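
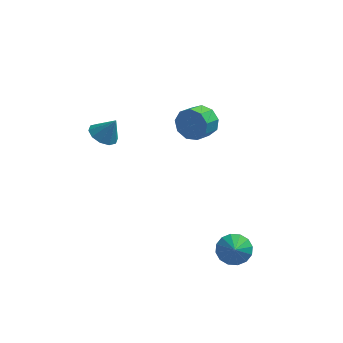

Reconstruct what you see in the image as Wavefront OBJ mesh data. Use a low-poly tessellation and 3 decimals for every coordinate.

v -3.385 -0.566 3.237
v -2.909 0.136 2.938
v -2.675 -0.534 4.443
v -3.36 0.333 3.198
v -3.82 0.186 3.473
v -4.114 -0.249 3.658
v -4.13 -0.804 3.682
v -3.861 -1.269 3.536
v -3.411 -1.465 3.276
v -2.95 -1.318 3.001
v -2.656 -0.884 2.816
v -2.64 -0.328 2.792
v 1.44 4.227 1.115
v 1.979 4.282 2.05
v 1.438 3.288 2.419
v 0.9 3.233 1.485
v 1.34 4.649 2.104
v 0.8 3.655 2.474
v 0.748 4.819 1.696
v 0.208 3.825 2.065
v 0.48 4.712 1.016
v -0.06 3.718 1.385
v 0.661 4.378 0.382
v 0.121 3.384 0.752
v 1.207 3.973 0.092
v 0.667 2.98 0.461
v 1.862 3.688 0.28
v 1.321 2.694 0.649
v 2.319 3.654 0.859
v 1.779 2.66 1.228
v 2.365 3.889 1.558
v 1.825 2.895 1.927
v 3.925 -2.66 -3.958
v 4.896 -2.758 -4.218
v 4.035 -3.46 -3.242
v 4.895 -2.41 -3.828
v 4.634 -2.128 -3.474
v 4.182 -1.989 -3.249
v 3.662 -2.03 -3.214
v 3.213 -2.239 -3.379
v 2.954 -2.561 -3.699
v 2.955 -2.91 -4.088
v 3.216 -3.192 -4.443
v 3.667 -3.331 -4.668
v 4.187 -3.29 -4.703
v 4.637 -3.08 -4.538
f 2 1 4
f 2 4 3
f 4 1 5
f 4 5 3
f 5 1 6
f 5 6 3
f 6 1 7
f 6 7 3
f 7 1 8
f 7 8 3
f 8 1 9
f 8 9 3
f 9 1 10
f 9 10 3
f 10 1 11
f 10 11 3
f 11 1 12
f 11 12 3
f 12 1 2
f 12 2 3
f 14 13 17
f 14 17 15
f 15 17 18
f 15 18 16
f 17 13 19
f 17 19 18
f 18 19 20
f 18 20 16
f 19 13 21
f 19 21 20
f 20 21 22
f 20 22 16
f 21 13 23
f 21 23 22
f 22 23 24
f 22 24 16
f 23 13 25
f 23 25 24
f 24 25 26
f 24 26 16
f 25 13 27
f 25 27 26
f 26 27 28
f 26 28 16
f 27 13 29
f 27 29 28
f 28 29 30
f 28 30 16
f 29 13 31
f 29 31 30
f 30 31 32
f 30 32 16
f 31 13 14
f 31 14 32
f 32 14 15
f 32 15 16
f 34 33 36
f 34 36 35
f 36 33 37
f 36 37 35
f 37 33 38
f 37 38 35
f 38 33 39
f 38 39 35
f 39 33 40
f 39 40 35
f 40 33 41
f 40 41 35
f 41 33 42
f 41 42 35
f 42 33 43
f 42 43 35
f 43 33 44
f 43 44 35
f 44 33 45
f 44 45 35
f 45 33 46
f 45 46 35
f 46 33 34
f 46 34 35



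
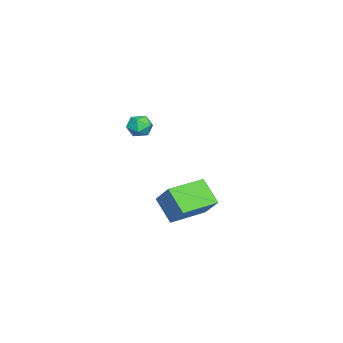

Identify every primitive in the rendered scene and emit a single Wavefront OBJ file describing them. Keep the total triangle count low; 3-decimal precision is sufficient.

v -0.796 -0.131 4.527
v -0.29 0.216 4.18
v -0.77 -0.956 3.74
v -0.264 -0.609 3.393
v -0.125 -0.901 4.02
v -0.142 -0.391 4.506
v -0.918 -0.349 3.414
v -0.935 0.161 3.9
v -0.366 0.081 3.493
v 0.124 -0.26 3.867
v -1.184 -0.48 4.053
v -0.694 -0.821 4.427
v -3.423 -0.369 -2.279
v -2.58 0.474 -1.081
v -4.949 0.996 -2.165
v -4.105 1.839 -0.968
v -2.695 0.541 -3.432
v -1.851 1.384 -2.235
v -4.22 1.906 -3.319
v -3.377 2.749 -2.121
f 1 12 6
f 1 6 2
f 1 2 8
f 1 8 11
f 1 11 12
f 2 6 10
f 6 12 5
f 12 11 3
f 11 8 7
f 8 2 9
f 4 10 5
f 4 5 3
f 4 3 7
f 4 7 9
f 4 9 10
f 5 10 6
f 3 5 12
f 7 3 11
f 9 7 8
f 10 9 2
f 14 16 13
f 17 14 13
f 13 16 15
f 15 17 13
f 14 20 16
f 18 14 17
f 18 20 14
f 16 20 15
f 19 17 15
f 15 20 19
f 19 18 17
f 20 18 19



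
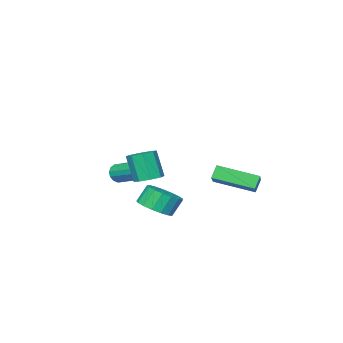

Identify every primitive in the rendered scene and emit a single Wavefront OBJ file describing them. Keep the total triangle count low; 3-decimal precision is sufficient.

v 3.124 2.596 -1.878
v 3.73 2.232 -2.016
v 3.742 1.7 -0.56
v 3.136 2.064 -0.422
v 3.828 2.742 -1.83
v 3.839 2.209 -0.375
v 3.513 3.166 -1.672
v 3.525 2.633 -0.217
v 2.971 3.257 -1.635
v 2.983 2.724 -0.179
v 2.518 2.96 -1.74
v 2.53 2.428 -0.284
v 2.421 2.451 -1.925
v 2.432 1.918 -0.47
v 2.735 2.027 -2.083
v 2.747 1.494 -0.628
v 3.277 1.936 -2.121
v 3.289 1.403 -0.665
v 3.342 3.238 -3.499
v 4.015 3.823 -3.234
v 3.511 3.986 -2.316
v 2.838 3.402 -2.581
v 3.721 4.085 -3.442
v 3.218 4.249 -2.523
v 3.341 4.154 -3.662
v 2.838 4.317 -2.744
v 2.961 4.013 -3.846
v 2.457 4.176 -2.927
v 2.668 3.694 -3.95
v 2.164 3.857 -3.031
v 2.529 3.271 -3.95
v 2.026 3.434 -3.032
v 2.577 2.841 -3.848
v 2.073 3.004 -2.929
v 2.8 2.501 -3.665
v 2.296 2.665 -2.747
v 3.147 2.331 -3.445
v 2.643 2.494 -2.526
v 3.538 2.368 -3.237
v 3.035 2.531 -2.318
v 3.885 2.605 -3.089
v 3.382 2.768 -2.17
v 4.107 2.987 -3.035
v 3.604 3.15 -2.116
v 4.154 3.426 -3.087
v 3.651 3.59 -2.169
v 1.248 -1.927 -3.209
v 1.62 -2.068 -2.774
v 1.505 -0.535 -2.176
v 1.132 -0.393 -2.611
v 1.798 -1.967 -3
v 1.683 -0.433 -2.403
v 1.828 -1.854 -3.283
v 1.713 -0.321 -2.685
v 1.703 -1.762 -3.545
v 1.588 -0.228 -2.948
v 1.456 -1.713 -3.718
v 1.341 -0.179 -3.12
v 1.153 -1.722 -3.754
v 1.038 -0.188 -3.156
v 0.875 -1.785 -3.644
v 0.76 -0.252 -3.046
v 0.697 -1.887 -3.417
v 0.582 -0.353 -2.82
v 0.667 -1.999 -3.135
v 0.552 -0.466 -2.537
v 0.792 -2.092 -2.872
v 0.677 -0.558 -2.275
v 1.039 -2.141 -2.7
v 0.924 -0.607 -2.102
v 1.342 -2.132 -2.664
v 1.227 -0.598 -2.066
v -2.113 1.167 -3.715
v -2.526 1.083 -3.023
v -3.38 2.825 -4.272
v -3.793 2.741 -3.58
v -0.867 2.419 -2.82
v -1.28 2.335 -2.128
v -2.134 4.077 -3.377
v -2.547 3.993 -2.685
f 2 1 5
f 2 5 3
f 3 5 6
f 3 6 4
f 5 1 7
f 5 7 6
f 6 7 8
f 6 8 4
f 7 1 9
f 7 9 8
f 8 9 10
f 8 10 4
f 9 1 11
f 9 11 10
f 10 11 12
f 10 12 4
f 11 1 13
f 11 13 12
f 12 13 14
f 12 14 4
f 13 1 15
f 13 15 14
f 14 15 16
f 14 16 4
f 15 1 17
f 15 17 16
f 16 17 18
f 16 18 4
f 17 1 2
f 17 2 18
f 18 2 3
f 18 3 4
f 20 19 23
f 20 23 21
f 21 23 24
f 21 24 22
f 23 19 25
f 23 25 24
f 24 25 26
f 24 26 22
f 25 19 27
f 25 27 26
f 26 27 28
f 26 28 22
f 27 19 29
f 27 29 28
f 28 29 30
f 28 30 22
f 29 19 31
f 29 31 30
f 30 31 32
f 30 32 22
f 31 19 33
f 31 33 32
f 32 33 34
f 32 34 22
f 33 19 35
f 33 35 34
f 34 35 36
f 34 36 22
f 35 19 37
f 35 37 36
f 36 37 38
f 36 38 22
f 37 19 39
f 37 39 38
f 38 39 40
f 38 40 22
f 39 19 41
f 39 41 40
f 40 41 42
f 40 42 22
f 41 19 43
f 41 43 42
f 42 43 44
f 42 44 22
f 43 19 45
f 43 45 44
f 44 45 46
f 44 46 22
f 45 19 20
f 45 20 46
f 46 20 21
f 46 21 22
f 48 47 51
f 48 51 49
f 49 51 52
f 49 52 50
f 51 47 53
f 51 53 52
f 52 53 54
f 52 54 50
f 53 47 55
f 53 55 54
f 54 55 56
f 54 56 50
f 55 47 57
f 55 57 56
f 56 57 58
f 56 58 50
f 57 47 59
f 57 59 58
f 58 59 60
f 58 60 50
f 59 47 61
f 59 61 60
f 60 61 62
f 60 62 50
f 61 47 63
f 61 63 62
f 62 63 64
f 62 64 50
f 63 47 65
f 63 65 64
f 64 65 66
f 64 66 50
f 65 47 67
f 65 67 66
f 66 67 68
f 66 68 50
f 67 47 69
f 67 69 68
f 68 69 70
f 68 70 50
f 69 47 71
f 69 71 70
f 70 71 72
f 70 72 50
f 71 47 48
f 71 48 72
f 72 48 49
f 72 49 50
f 74 76 73
f 77 74 73
f 73 76 75
f 75 77 73
f 74 80 76
f 78 74 77
f 78 80 74
f 76 80 75
f 79 77 75
f 75 80 79
f 79 78 77
f 80 78 79



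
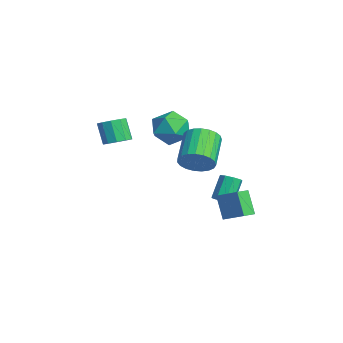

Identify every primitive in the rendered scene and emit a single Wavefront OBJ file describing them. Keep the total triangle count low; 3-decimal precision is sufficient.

v 0.02 2.819 -0.324
v 0.552 2.804 -0.048
v -0.068 3.425 1.181
v -0.6 3.441 0.904
v 0.486 3.195 -0.279
v -0.134 3.816 0.949
v 0.146 3.366 -0.537
v -0.474 3.987 0.691
v -0.267 3.217 -0.67
v -0.887 3.838 0.558
v -0.512 2.835 -0.601
v -1.132 3.456 0.628
v -0.446 2.444 -0.369
v -1.066 3.065 0.859
v -0.106 2.273 -0.111
v -0.726 2.894 1.117
v 0.307 2.422 0.022
v -0.313 3.043 1.25
v -4.866 1.206 3.268
v -4.185 2.183 3.406
v -3.275 0.097 3.274
v -2.594 1.074 3.412
v -3.305 0.707 4.305
v -4.288 1.393 4.301
v -3.172 0.887 2.379
v -4.155 1.573 2.375
v -3.138 1.986 2.857
v -3.22 1.874 4.048
v -4.24 0.406 2.632
v -4.322 0.294 3.823
v 0.047 1.442 2.534
v 0.511 1.252 3.377
v -1.023 1.989 4.388
v -1.487 2.178 3.546
v 0.638 1.63 3.293
v -0.897 2.367 4.305
v 0.663 1.976 3.079
v -0.872 2.713 4.09
v 0.581 2.229 2.77
v -0.954 2.966 3.782
v 0.407 2.347 2.421
v -1.128 3.083 3.432
v 0.171 2.307 2.091
v -1.364 3.044 3.102
v -0.087 2.118 1.838
v -1.622 2.855 2.849
v -0.321 1.812 1.705
v -1.856 2.549 2.717
v -0.492 1.442 1.716
v -2.026 2.179 2.727
v -0.569 1.072 1.868
v -2.104 1.809 2.879
v -0.54 0.766 2.135
v -2.074 1.502 3.147
v -0.409 0.577 2.472
v -1.944 1.313 3.483
v -0.199 0.537 2.819
v -1.734 1.273 3.83
v 0.053 0.654 3.117
v -1.482 1.39 4.128
v 0.304 0.907 3.314
v -1.23 1.643 4.325
v -2.861 -1.872 3.093
v -2.184 -2.074 3.423
v -2.821 -2.229 4.637
v -3.499 -2.028 4.307
v -2.231 -1.595 3.46
v -2.869 -1.751 4.674
v -2.519 -1.223 3.356
v -3.156 -1.378 4.57
v -2.937 -1.098 3.152
v -3.575 -1.254 4.366
v -3.327 -1.269 2.926
v -3.965 -1.425 4.139
v -3.539 -1.671 2.763
v -4.176 -1.826 3.977
v -3.491 -2.149 2.726
v -4.129 -2.305 3.94
v -3.204 -2.522 2.83
v -3.841 -2.677 4.044
v -2.785 -2.646 3.034
v -3.423 -2.802 4.248
v -2.395 -2.475 3.261
v -3.033 -2.631 4.474
v 2.083 2.782 -0.5
v 1.33 2.657 0.791
v 3.085 3.543 0.158
v 2.332 3.418 1.449
v 2.488 2.102 -0.329
v 1.735 1.977 0.962
v 3.49 2.863 0.329
v 2.737 2.738 1.62
f 2 1 5
f 2 5 3
f 3 5 6
f 3 6 4
f 5 1 7
f 5 7 6
f 6 7 8
f 6 8 4
f 7 1 9
f 7 9 8
f 8 9 10
f 8 10 4
f 9 1 11
f 9 11 10
f 10 11 12
f 10 12 4
f 11 1 13
f 11 13 12
f 12 13 14
f 12 14 4
f 13 1 15
f 13 15 14
f 14 15 16
f 14 16 4
f 15 1 17
f 15 17 16
f 16 17 18
f 16 18 4
f 17 1 2
f 17 2 18
f 18 2 3
f 18 3 4
f 19 30 24
f 19 24 20
f 19 20 26
f 19 26 29
f 19 29 30
f 20 24 28
f 24 30 23
f 30 29 21
f 29 26 25
f 26 20 27
f 22 28 23
f 22 23 21
f 22 21 25
f 22 25 27
f 22 27 28
f 23 28 24
f 21 23 30
f 25 21 29
f 27 25 26
f 28 27 20
f 32 31 35
f 32 35 33
f 33 35 36
f 33 36 34
f 35 31 37
f 35 37 36
f 36 37 38
f 36 38 34
f 37 31 39
f 37 39 38
f 38 39 40
f 38 40 34
f 39 31 41
f 39 41 40
f 40 41 42
f 40 42 34
f 41 31 43
f 41 43 42
f 42 43 44
f 42 44 34
f 43 31 45
f 43 45 44
f 44 45 46
f 44 46 34
f 45 31 47
f 45 47 46
f 46 47 48
f 46 48 34
f 47 31 49
f 47 49 48
f 48 49 50
f 48 50 34
f 49 31 51
f 49 51 50
f 50 51 52
f 50 52 34
f 51 31 53
f 51 53 52
f 52 53 54
f 52 54 34
f 53 31 55
f 53 55 54
f 54 55 56
f 54 56 34
f 55 31 57
f 55 57 56
f 56 57 58
f 56 58 34
f 57 31 59
f 57 59 58
f 58 59 60
f 58 60 34
f 59 31 61
f 59 61 60
f 60 61 62
f 60 62 34
f 61 31 32
f 61 32 62
f 62 32 33
f 62 33 34
f 64 63 67
f 64 67 65
f 65 67 68
f 65 68 66
f 67 63 69
f 67 69 68
f 68 69 70
f 68 70 66
f 69 63 71
f 69 71 70
f 70 71 72
f 70 72 66
f 71 63 73
f 71 73 72
f 72 73 74
f 72 74 66
f 73 63 75
f 73 75 74
f 74 75 76
f 74 76 66
f 75 63 77
f 75 77 76
f 76 77 78
f 76 78 66
f 77 63 79
f 77 79 78
f 78 79 80
f 78 80 66
f 79 63 81
f 79 81 80
f 80 81 82
f 80 82 66
f 81 63 83
f 81 83 82
f 82 83 84
f 82 84 66
f 83 63 64
f 83 64 84
f 84 64 65
f 84 65 66
f 86 88 85
f 89 86 85
f 85 88 87
f 87 89 85
f 86 92 88
f 90 86 89
f 90 92 86
f 88 92 87
f 91 89 87
f 87 92 91
f 91 90 89
f 92 90 91



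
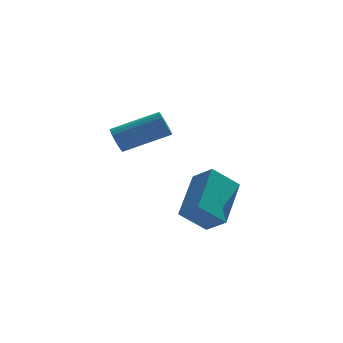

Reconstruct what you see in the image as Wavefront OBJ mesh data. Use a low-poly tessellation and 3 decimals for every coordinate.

v -1.156 -3.433 -2.453
v -0.407 -1.681 -1.437
v -1.768 -2.8 -3.095
v -1.018 -1.047 -2.08
v -0.142 -3.353 -3.34
v 0.608 -1.6 -2.325
v -0.753 -2.719 -3.983
v -0.004 -0.967 -2.967
v -3.94 -2.89 0.703
v -3.751 -3.168 0.268
v -2.031 -3.148 1.002
v -2.22 -2.87 1.437
v -3.725 -2.966 0.202
v -2.006 -2.945 0.936
v -3.733 -2.751 0.213
v -2.013 -2.731 0.947
v -3.771 -2.558 0.298
v -2.051 -2.538 1.032
v -3.836 -2.416 0.445
v -2.116 -2.395 1.179
v -3.916 -2.345 0.631
v -2.196 -2.325 1.365
v -4 -2.358 0.829
v -2.28 -2.338 1.562
v -4.075 -2.452 1.007
v -2.355 -2.431 1.74
v -4.129 -2.612 1.138
v -2.409 -2.592 1.872
v -4.154 -2.815 1.204
v -2.435 -2.794 1.938
v -4.147 -3.029 1.193
v -2.427 -3.009 1.927
v -4.109 -3.222 1.108
v -2.389 -3.202 1.842
v -4.044 -3.365 0.961
v -2.324 -3.344 1.695
v -3.964 -3.435 0.775
v -2.244 -3.415 1.509
v -3.88 -3.422 0.578
v -2.16 -3.402 1.311
v -3.805 -3.329 0.4
v -2.085 -3.308 1.133
f 2 4 1
f 5 2 1
f 1 4 3
f 3 5 1
f 2 8 4
f 6 2 5
f 6 8 2
f 4 8 3
f 7 5 3
f 3 8 7
f 7 6 5
f 8 6 7
f 10 9 13
f 10 13 11
f 11 13 14
f 11 14 12
f 13 9 15
f 13 15 14
f 14 15 16
f 14 16 12
f 15 9 17
f 15 17 16
f 16 17 18
f 16 18 12
f 17 9 19
f 17 19 18
f 18 19 20
f 18 20 12
f 19 9 21
f 19 21 20
f 20 21 22
f 20 22 12
f 21 9 23
f 21 23 22
f 22 23 24
f 22 24 12
f 23 9 25
f 23 25 24
f 24 25 26
f 24 26 12
f 25 9 27
f 25 27 26
f 26 27 28
f 26 28 12
f 27 9 29
f 27 29 28
f 28 29 30
f 28 30 12
f 29 9 31
f 29 31 30
f 30 31 32
f 30 32 12
f 31 9 33
f 31 33 32
f 32 33 34
f 32 34 12
f 33 9 35
f 33 35 34
f 34 35 36
f 34 36 12
f 35 9 37
f 35 37 36
f 36 37 38
f 36 38 12
f 37 9 39
f 37 39 38
f 38 39 40
f 38 40 12
f 39 9 41
f 39 41 40
f 40 41 42
f 40 42 12
f 41 9 10
f 41 10 42
f 42 10 11
f 42 11 12



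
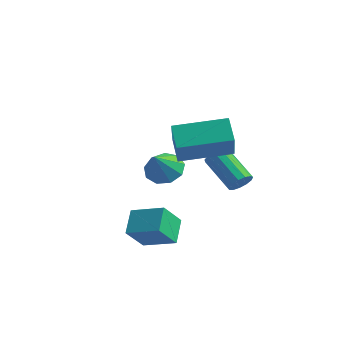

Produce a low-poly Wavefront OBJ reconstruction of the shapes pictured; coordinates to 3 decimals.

v 0.561 -0.833 -0.992
v 1.316 -1.801 0.339
v -0.123 -0.325 -0.234
v 0.631 -1.293 1.096
v 2.049 0.733 -0.696
v 2.803 -0.235 0.634
v 1.364 1.241 0.061
v 2.119 0.273 1.392
v 0.05 -3.26 -4.041
v -0.432 -2.407 -3.348
v 0.148 -2.373 -5.066
v -0.334 -1.519 -4.374
v 1.374 -2.881 -3.586
v 0.892 -2.027 -2.894
v 1.472 -1.993 -4.612
v 0.99 -1.14 -3.919
v -2.345 1.797 -3.364
v -1.682 2.292 -3.097
v -2.095 0.863 -2.256
v -2.186 2.468 -2.834
v -2.764 2.33 -2.82
v -3.147 1.943 -3.059
v -3.154 1.487 -3.442
v -2.783 1.176 -3.788
v -2.207 1.155 -3.935
v -1.696 1.435 -3.816
v -1.488 1.884 -3.484
v 1.16 2.307 -3.228
v 1.483 2.515 -2.807
v 0.022 2.801 -1.83
v -0.3 2.593 -2.252
v 1.407 2.764 -2.994
v -0.054 3.051 -2.018
v 1.252 2.868 -3.256
v -0.208 3.155 -2.279
v 1.069 2.794 -3.509
v -0.392 3.081 -2.532
v 0.914 2.565 -3.672
v -0.546 2.852 -2.696
v 0.838 2.254 -3.695
v -0.623 2.541 -2.719
v 0.864 1.96 -3.57
v -0.597 2.246 -2.593
v 0.984 1.775 -3.336
v -0.477 2.062 -2.36
v 1.16 1.76 -3.068
v -0.3 2.046 -2.091
v 1.336 1.918 -2.85
v -0.124 2.204 -1.874
v 1.457 2.199 -2.753
v -0.004 2.486 -1.777
f 2 4 1
f 5 2 1
f 1 4 3
f 3 5 1
f 2 8 4
f 6 2 5
f 6 8 2
f 4 8 3
f 7 5 3
f 3 8 7
f 7 6 5
f 8 6 7
f 10 12 9
f 13 10 9
f 9 12 11
f 11 13 9
f 10 16 12
f 14 10 13
f 14 16 10
f 12 16 11
f 15 13 11
f 11 16 15
f 15 14 13
f 16 14 15
f 18 17 20
f 18 20 19
f 20 17 21
f 20 21 19
f 21 17 22
f 21 22 19
f 22 17 23
f 22 23 19
f 23 17 24
f 23 24 19
f 24 17 25
f 24 25 19
f 25 17 26
f 25 26 19
f 26 17 27
f 26 27 19
f 27 17 18
f 27 18 19
f 29 28 32
f 29 32 30
f 30 32 33
f 30 33 31
f 32 28 34
f 32 34 33
f 33 34 35
f 33 35 31
f 34 28 36
f 34 36 35
f 35 36 37
f 35 37 31
f 36 28 38
f 36 38 37
f 37 38 39
f 37 39 31
f 38 28 40
f 38 40 39
f 39 40 41
f 39 41 31
f 40 28 42
f 40 42 41
f 41 42 43
f 41 43 31
f 42 28 44
f 42 44 43
f 43 44 45
f 43 45 31
f 44 28 46
f 44 46 45
f 45 46 47
f 45 47 31
f 46 28 48
f 46 48 47
f 47 48 49
f 47 49 31
f 48 28 50
f 48 50 49
f 49 50 51
f 49 51 31
f 50 28 29
f 50 29 51
f 51 29 30
f 51 30 31



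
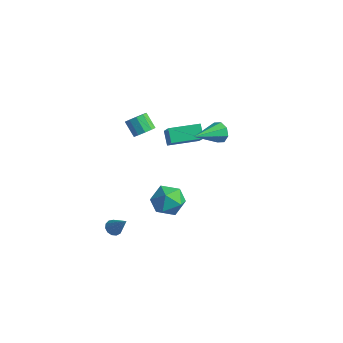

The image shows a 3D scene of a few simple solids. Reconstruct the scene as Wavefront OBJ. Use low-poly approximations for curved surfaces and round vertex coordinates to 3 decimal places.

v -2.029 -0.001 1.395
v -1.66 0.441 1.718
v -2.422 0.543 2.448
v -2.791 0.101 2.125
v -1.891 0.642 1.448
v -2.653 0.744 2.179
v -2.175 0.598 1.159
v -2.937 0.7 1.889
v -2.403 0.325 0.959
v -3.165 0.427 1.69
v -2.489 -0.073 0.926
v -3.25 0.029 1.657
v -2.398 -0.443 1.072
v -3.16 -0.341 1.802
v -2.167 -0.644 1.341
v -2.929 -0.542 2.072
v -1.883 -0.6 1.631
v -2.645 -0.498 2.361
v -1.655 -0.327 1.83
v -2.417 -0.225 2.561
v -1.57 0.071 1.863
v -2.331 0.173 2.594
v -0.985 -3.419 -3.835
v -0.603 -3.594 -4.124
v -0.095 -3.341 -2.705
v -0.598 -3.308 -4.147
v -0.715 -3.057 -4.072
v -0.918 -2.921 -3.921
v -1.143 -2.942 -3.743
v -1.317 -3.116 -3.594
v -1.386 -3.385 -3.521
v -1.327 -3.665 -3.548
v -1.16 -3.867 -3.666
v -0.937 -3.926 -3.837
v -0.73 -3.825 -4.008
v -0.503 4.187 -0.358
v -0.089 4.341 0.185
v -0.697 2.393 0.298
v -0.606 4.435 0.288
v -1.063 4.383 0.013
v -1.192 4.217 -0.48
v -0.917 4.033 -0.901
v -0.4 3.939 -1.005
v 0.057 3.99 -0.729
v 0.186 4.157 -0.237
v -3.987 3.457 -1.935
v -2.975 2.753 -0.624
v -2.993 4.981 -1.885
v -1.981 4.277 -0.574
v -3.379 3.083 -2.606
v -2.367 2.379 -1.295
v -2.385 4.607 -2.556
v -1.373 3.903 -1.245
v 2.155 -2.155 0.71
v 3.119 -2.229 0.421
v 2.101 -3.771 0.939
v 3.065 -3.845 0.65
v 2.833 -3.398 1.525
v 2.866 -2.399 1.383
v 2.354 -3.601 -0.023
v 2.387 -2.602 -0.165
v 3.242 -3.122 -0.032
v 3.538 -2.997 0.925
v 1.682 -3.003 0.435
v 1.978 -2.878 1.392
f 2 1 5
f 2 5 3
f 3 5 6
f 3 6 4
f 5 1 7
f 5 7 6
f 6 7 8
f 6 8 4
f 7 1 9
f 7 9 8
f 8 9 10
f 8 10 4
f 9 1 11
f 9 11 10
f 10 11 12
f 10 12 4
f 11 1 13
f 11 13 12
f 12 13 14
f 12 14 4
f 13 1 15
f 13 15 14
f 14 15 16
f 14 16 4
f 15 1 17
f 15 17 16
f 16 17 18
f 16 18 4
f 17 1 19
f 17 19 18
f 18 19 20
f 18 20 4
f 19 1 21
f 19 21 20
f 20 21 22
f 20 22 4
f 21 1 2
f 21 2 22
f 22 2 3
f 22 3 4
f 24 23 26
f 24 26 25
f 26 23 27
f 26 27 25
f 27 23 28
f 27 28 25
f 28 23 29
f 28 29 25
f 29 23 30
f 29 30 25
f 30 23 31
f 30 31 25
f 31 23 32
f 31 32 25
f 32 23 33
f 32 33 25
f 33 23 34
f 33 34 25
f 34 23 35
f 34 35 25
f 35 23 24
f 35 24 25
f 37 36 39
f 37 39 38
f 39 36 40
f 39 40 38
f 40 36 41
f 40 41 38
f 41 36 42
f 41 42 38
f 42 36 43
f 42 43 38
f 43 36 44
f 43 44 38
f 44 36 45
f 44 45 38
f 45 36 37
f 45 37 38
f 47 49 46
f 50 47 46
f 46 49 48
f 48 50 46
f 47 53 49
f 51 47 50
f 51 53 47
f 49 53 48
f 52 50 48
f 48 53 52
f 52 51 50
f 53 51 52
f 54 65 59
f 54 59 55
f 54 55 61
f 54 61 64
f 54 64 65
f 55 59 63
f 59 65 58
f 65 64 56
f 64 61 60
f 61 55 62
f 57 63 58
f 57 58 56
f 57 56 60
f 57 60 62
f 57 62 63
f 58 63 59
f 56 58 65
f 60 56 64
f 62 60 61
f 63 62 55



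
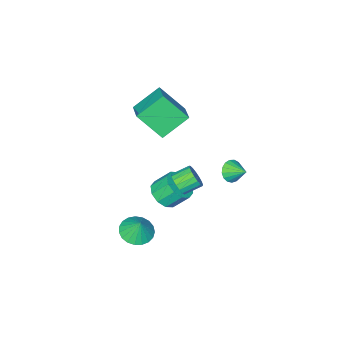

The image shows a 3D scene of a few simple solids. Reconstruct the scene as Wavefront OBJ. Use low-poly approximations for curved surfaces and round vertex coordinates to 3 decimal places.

v -0.39 0.952 -2.633
v 0.115 1.686 -2.819
v -0.445 2.301 -1.913
v -0.95 1.568 -1.727
v -0.354 1.715 -3.128
v -0.914 2.33 -2.222
v -0.836 1.452 -3.248
v -1.397 2.068 -2.343
v -1.149 0.999 -3.133
v -1.709 1.614 -2.227
v -1.171 0.528 -2.827
v -1.731 1.143 -1.921
v -0.895 0.219 -2.447
v -1.455 0.834 -1.541
v -0.426 0.19 -2.138
v -0.986 0.805 -1.232
v 0.057 0.452 -2.017
v -0.504 1.068 -1.112
v 0.369 0.906 -2.133
v -0.191 1.521 -1.227
v 0.391 1.377 -2.439
v -0.169 1.992 -1.533
v 0.837 3.468 0.889
v 1.24 3.793 1.315
v 0.425 4.196 1.777
v 0.023 3.872 1.351
v 1.204 3.999 1.071
v 0.389 4.402 1.534
v 1.083 4.083 0.786
v 0.269 4.486 1.249
v 0.907 4.026 0.525
v 0.092 4.43 0.987
v 0.714 3.842 0.346
v -0.1 4.245 0.809
v 0.55 3.572 0.292
v -0.265 3.975 0.755
v 0.452 3.278 0.375
v -0.363 3.681 0.837
v 0.442 3.028 0.575
v -0.373 3.431 1.038
v 0.522 2.879 0.847
v -0.293 3.282 1.31
v 0.675 2.864 1.129
v -0.14 3.268 1.592
v 0.865 2.989 1.356
v 0.05 3.392 1.818
v 1.049 3.223 1.475
v 0.234 3.626 1.938
v 1.184 3.513 1.46
v 0.369 3.916 1.923
v 1.441 0.972 -4.501
v 2.269 0.558 -4.408
v 1.539 1.408 -3.419
v 2.367 0.901 -4.555
v 2.305 1.257 -4.694
v 2.094 1.564 -4.798
v 1.77 1.768 -4.852
v 1.389 1.834 -4.844
v 1.017 1.752 -4.777
v 0.719 1.534 -4.663
v 0.545 1.219 -4.52
v 0.527 0.862 -4.374
v 0.666 0.523 -4.25
v 0.94 0.262 -4.169
v 1.3 0.124 -4.145
v 1.685 0.132 -4.183
v 2.028 0.285 -4.276
v -3.77 2.385 -1.79
v -3.471 2.725 -2.323
v -3.89 3.335 -1.25
v -3.797 2.728 -2.4
v -4.117 2.652 -2.336
v -4.358 2.514 -2.148
v -4.464 2.347 -1.878
v -4.411 2.189 -1.587
v -4.211 2.075 -1.343
v -3.911 2.033 -1.202
v -3.578 2.07 -1.195
v -3.289 2.18 -1.325
v -3.111 2.337 -1.561
v -3.083 2.505 -1.85
v -3.213 2.645 -2.125
v -3.197 -0.618 1.646
v -2.452 -1.763 3.066
v -2.405 0.6 2.214
v -1.661 -0.545 3.634
v -1.779 -1.035 0.566
v -1.035 -2.18 1.986
v -0.988 0.183 1.134
v -0.243 -0.962 2.554
f 2 1 5
f 2 5 3
f 3 5 6
f 3 6 4
f 5 1 7
f 5 7 6
f 6 7 8
f 6 8 4
f 7 1 9
f 7 9 8
f 8 9 10
f 8 10 4
f 9 1 11
f 9 11 10
f 10 11 12
f 10 12 4
f 11 1 13
f 11 13 12
f 12 13 14
f 12 14 4
f 13 1 15
f 13 15 14
f 14 15 16
f 14 16 4
f 15 1 17
f 15 17 16
f 16 17 18
f 16 18 4
f 17 1 19
f 17 19 18
f 18 19 20
f 18 20 4
f 19 1 21
f 19 21 20
f 20 21 22
f 20 22 4
f 21 1 2
f 21 2 22
f 22 2 3
f 22 3 4
f 24 23 27
f 24 27 25
f 25 27 28
f 25 28 26
f 27 23 29
f 27 29 28
f 28 29 30
f 28 30 26
f 29 23 31
f 29 31 30
f 30 31 32
f 30 32 26
f 31 23 33
f 31 33 32
f 32 33 34
f 32 34 26
f 33 23 35
f 33 35 34
f 34 35 36
f 34 36 26
f 35 23 37
f 35 37 36
f 36 37 38
f 36 38 26
f 37 23 39
f 37 39 38
f 38 39 40
f 38 40 26
f 39 23 41
f 39 41 40
f 40 41 42
f 40 42 26
f 41 23 43
f 41 43 42
f 42 43 44
f 42 44 26
f 43 23 45
f 43 45 44
f 44 45 46
f 44 46 26
f 45 23 47
f 45 47 46
f 46 47 48
f 46 48 26
f 47 23 49
f 47 49 48
f 48 49 50
f 48 50 26
f 49 23 24
f 49 24 50
f 50 24 25
f 50 25 26
f 52 51 54
f 52 54 53
f 54 51 55
f 54 55 53
f 55 51 56
f 55 56 53
f 56 51 57
f 56 57 53
f 57 51 58
f 57 58 53
f 58 51 59
f 58 59 53
f 59 51 60
f 59 60 53
f 60 51 61
f 60 61 53
f 61 51 62
f 61 62 53
f 62 51 63
f 62 63 53
f 63 51 64
f 63 64 53
f 64 51 65
f 64 65 53
f 65 51 66
f 65 66 53
f 66 51 67
f 66 67 53
f 67 51 52
f 67 52 53
f 69 68 71
f 69 71 70
f 71 68 72
f 71 72 70
f 72 68 73
f 72 73 70
f 73 68 74
f 73 74 70
f 74 68 75
f 74 75 70
f 75 68 76
f 75 76 70
f 76 68 77
f 76 77 70
f 77 68 78
f 77 78 70
f 78 68 79
f 78 79 70
f 79 68 80
f 79 80 70
f 80 68 81
f 80 81 70
f 81 68 82
f 81 82 70
f 82 68 69
f 82 69 70
f 84 86 83
f 87 84 83
f 83 86 85
f 85 87 83
f 84 90 86
f 88 84 87
f 88 90 84
f 86 90 85
f 89 87 85
f 85 90 89
f 89 88 87
f 90 88 89



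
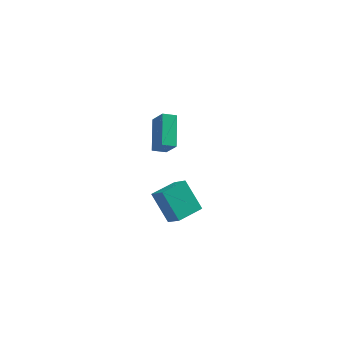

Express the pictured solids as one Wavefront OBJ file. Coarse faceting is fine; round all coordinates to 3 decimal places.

v -2.305 3.466 -4.915
v -3.049 3.277 -4.626
v -2.374 5.215 -3.947
v -3.118 5.026 -3.658
v -1.742 2.894 -3.842
v -2.486 2.705 -3.553
v -1.811 4.643 -2.874
v -2.555 4.454 -2.585
v -2.748 -1.692 -3.289
v -2.171 -2.357 -2.43
v -1.666 -0.713 -3.259
v -1.088 -1.378 -2.401
v -1.872 -2.622 -4.599
v -1.294 -3.287 -3.741
v -0.789 -1.643 -4.57
v -0.212 -2.308 -3.711
f 2 4 1
f 5 2 1
f 1 4 3
f 3 5 1
f 2 8 4
f 6 2 5
f 6 8 2
f 4 8 3
f 7 5 3
f 3 8 7
f 7 6 5
f 8 6 7
f 10 12 9
f 13 10 9
f 9 12 11
f 11 13 9
f 10 16 12
f 14 10 13
f 14 16 10
f 12 16 11
f 15 13 11
f 11 16 15
f 15 14 13
f 16 14 15



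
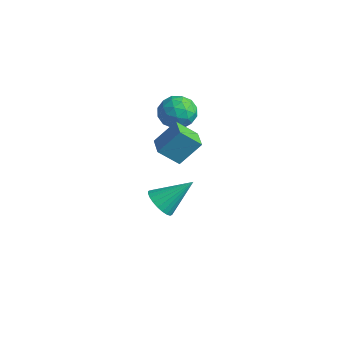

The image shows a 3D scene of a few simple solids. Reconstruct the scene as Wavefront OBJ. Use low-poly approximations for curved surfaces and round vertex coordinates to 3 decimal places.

v -2.28 0.591 -2.536
v -1.9 1.017 -3.232
v -1.5 2.009 -1.244
v -2.212 1.176 -3.217
v -2.536 1.246 -3.099
v -2.82 1.216 -2.895
v -3.022 1.091 -2.636
v -3.111 0.89 -2.362
v -3.073 0.643 -2.115
v -2.915 0.389 -1.931
v -2.66 0.166 -1.84
v -2.347 0.007 -1.855
v -2.024 -0.063 -1.973
v -1.739 -0.033 -2.177
v -1.537 0.092 -2.436
v -1.448 0.293 -2.71
v -1.486 0.54 -2.958
v -1.644 0.794 -3.141
v -0.86 0.344 2.146
v -1.467 -0.454 3.05
v -0.398 1.293 3.295
v -1.006 0.495 4.198
v 0.126 -0.275 2.262
v -0.482 -1.073 3.165
v 0.587 0.674 3.41
v -0.02 -0.124 4.314
v -2.386 2.424 3.33
v -1.559 1.928 3.034
v -2.741 1.212 4.366
v -1.914 0.716 4.07
v -1.827 1.569 4.604
v -1.608 2.317 3.963
v -2.692 0.823 3.437
v -2.473 1.571 2.796
v -1.748 0.938 3.099
v -1.213 1.399 3.821
v -3.087 1.741 3.579
v -2.552 2.202 4.301
v -1.941 2.282 3.091
v -2.359 0.858 4.309
v -2.308 1.359 4.623
v -1.821 1.067 4.449
v -1.97 2.511 3.637
v -1.484 2.219 3.463
v -1.642 2.008 4.386
v -2.816 0.921 3.937
v -2.33 0.629 3.763
v -2.479 2.073 2.951
v -1.992 1.781 2.777
v -2.658 1.132 3.014
v -1.566 1.409 2.955
v -1.775 0.697 3.565
v -2.232 0.76 3.192
v -2.103 1.2 2.816
v -1.252 1.68 3.379
v -1.46 0.968 3.989
v -1.41 1.469 4.303
v -1.281 1.909 3.926
v -1.363 1.098 3.418
v -2.84 2.172 3.411
v -3.048 1.46 4.021
v -3.019 1.231 3.474
v -2.89 1.671 3.097
v -2.525 2.443 3.835
v -2.734 1.731 4.445
v -2.197 1.94 4.584
v -2.068 2.38 4.208
v -2.937 2.042 3.982
f 2 1 4
f 2 4 3
f 4 1 5
f 4 5 3
f 5 1 6
f 5 6 3
f 6 1 7
f 6 7 3
f 7 1 8
f 7 8 3
f 8 1 9
f 8 9 3
f 9 1 10
f 9 10 3
f 10 1 11
f 10 11 3
f 11 1 12
f 11 12 3
f 12 1 13
f 12 13 3
f 13 1 14
f 13 14 3
f 14 1 15
f 14 15 3
f 15 1 16
f 15 16 3
f 16 1 17
f 16 17 3
f 17 1 18
f 17 18 3
f 18 1 2
f 18 2 3
f 20 22 19
f 23 20 19
f 19 22 21
f 21 23 19
f 20 26 22
f 24 20 23
f 24 26 20
f 22 26 21
f 25 23 21
f 21 26 25
f 25 24 23
f 26 24 25
f 27 64 43
f 64 38 67
f 43 67 32
f 64 67 43
f 27 43 39
f 43 32 44
f 39 44 28
f 43 44 39
f 27 39 48
f 39 28 49
f 48 49 34
f 39 49 48
f 27 48 60
f 48 34 63
f 60 63 37
f 48 63 60
f 27 60 64
f 60 37 68
f 64 68 38
f 60 68 64
f 28 44 55
f 44 32 58
f 55 58 36
f 44 58 55
f 32 67 45
f 67 38 66
f 45 66 31
f 67 66 45
f 38 68 65
f 68 37 61
f 65 61 29
f 68 61 65
f 37 63 62
f 63 34 50
f 62 50 33
f 63 50 62
f 34 49 54
f 49 28 51
f 54 51 35
f 49 51 54
f 30 56 42
f 56 36 57
f 42 57 31
f 56 57 42
f 30 42 40
f 42 31 41
f 40 41 29
f 42 41 40
f 30 40 47
f 40 29 46
f 47 46 33
f 40 46 47
f 30 47 52
f 47 33 53
f 52 53 35
f 47 53 52
f 30 52 56
f 52 35 59
f 56 59 36
f 52 59 56
f 31 57 45
f 57 36 58
f 45 58 32
f 57 58 45
f 29 41 65
f 41 31 66
f 65 66 38
f 41 66 65
f 33 46 62
f 46 29 61
f 62 61 37
f 46 61 62
f 35 53 54
f 53 33 50
f 54 50 34
f 53 50 54
f 36 59 55
f 59 35 51
f 55 51 28
f 59 51 55



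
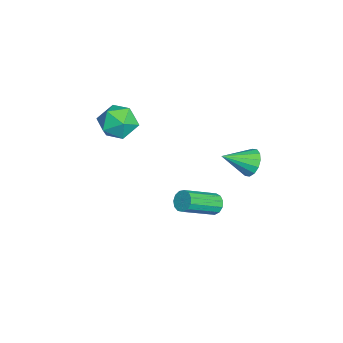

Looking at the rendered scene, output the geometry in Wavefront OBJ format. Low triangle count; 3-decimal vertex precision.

v -4.191 -3.577 1.988
v -3.502 -2.674 2.297
v -3.138 -3.846 0.423
v -2.449 -2.943 0.732
v -2.429 -3.939 1.359
v -3.08 -3.773 2.326
v -3.56 -2.747 0.394
v -4.211 -2.581 1.361
v -3.112 -2.161 1.311
v -2.413 -2.897 1.908
v -4.227 -3.623 0.812
v -3.528 -4.359 1.409
v 1.464 3.525 2.374
v 1.842 3.259 1.684
v 1.916 2.115 3.166
v 2.143 3.476 1.899
v 2.263 3.707 2.242
v 2.168 3.889 2.619
v 1.885 3.973 2.931
v 1.489 3.938 3.093
v 1.086 3.792 3.063
v 0.784 3.574 2.848
v 0.665 3.343 2.506
v 0.76 3.161 2.128
v 1.043 3.077 1.816
v 1.439 3.113 1.654
v -0.876 1.726 -2.906
v -0.604 1.517 -3.459
v 0.468 -0.035 -2.346
v 0.196 0.174 -1.794
v -0.379 1.771 -3.322
v 0.693 0.219 -2.21
v -0.311 2.011 -3.054
v 0.761 0.459 -1.941
v -0.422 2.16 -2.738
v 0.65 0.608 -1.626
v -0.678 2.171 -2.476
v 0.394 0.619 -1.364
v -0.996 2.041 -2.351
v 0.076 0.489 -1.238
v -1.277 1.811 -2.402
v -0.205 0.259 -1.289
v -1.43 1.554 -2.613
v -0.358 0.002 -1.5
v -1.407 1.351 -2.917
v -0.335 -0.201 -1.804
v -1.216 1.268 -3.218
v -0.144 -0.284 -2.105
v -0.917 1.33 -3.42
v 0.155 -0.222 -2.307
f 1 12 6
f 1 6 2
f 1 2 8
f 1 8 11
f 1 11 12
f 2 6 10
f 6 12 5
f 12 11 3
f 11 8 7
f 8 2 9
f 4 10 5
f 4 5 3
f 4 3 7
f 4 7 9
f 4 9 10
f 5 10 6
f 3 5 12
f 7 3 11
f 9 7 8
f 10 9 2
f 14 13 16
f 14 16 15
f 16 13 17
f 16 17 15
f 17 13 18
f 17 18 15
f 18 13 19
f 18 19 15
f 19 13 20
f 19 20 15
f 20 13 21
f 20 21 15
f 21 13 22
f 21 22 15
f 22 13 23
f 22 23 15
f 23 13 24
f 23 24 15
f 24 13 25
f 24 25 15
f 25 13 26
f 25 26 15
f 26 13 14
f 26 14 15
f 28 27 31
f 28 31 29
f 29 31 32
f 29 32 30
f 31 27 33
f 31 33 32
f 32 33 34
f 32 34 30
f 33 27 35
f 33 35 34
f 34 35 36
f 34 36 30
f 35 27 37
f 35 37 36
f 36 37 38
f 36 38 30
f 37 27 39
f 37 39 38
f 38 39 40
f 38 40 30
f 39 27 41
f 39 41 40
f 40 41 42
f 40 42 30
f 41 27 43
f 41 43 42
f 42 43 44
f 42 44 30
f 43 27 45
f 43 45 44
f 44 45 46
f 44 46 30
f 45 27 47
f 45 47 46
f 46 47 48
f 46 48 30
f 47 27 49
f 47 49 48
f 48 49 50
f 48 50 30
f 49 27 28
f 49 28 50
f 50 28 29
f 50 29 30



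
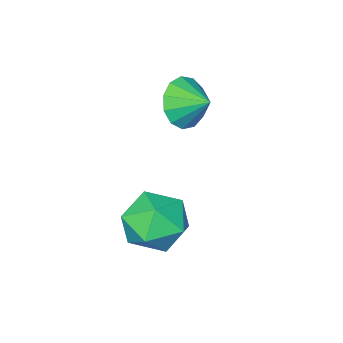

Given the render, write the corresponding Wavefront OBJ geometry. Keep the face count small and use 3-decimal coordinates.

v 1.825 2.705 -3.11
v 2.617 2.729 -2.197
v 0.823 1.291 -2.203
v 1.615 1.315 -1.29
v 0.867 2.249 -1.466
v 1.486 3.123 -2.027
v 1.954 0.897 -2.373
v 2.573 1.771 -2.934
v 2.697 1.612 -1.741
v 2.025 2.447 -1.181
v 1.415 1.573 -3.219
v 0.743 2.408 -2.659
v -0.847 0.098 0.994
v -0.381 0.592 0.246
v -1.133 1.022 1.426
v -0.916 0.507 0.073
v -1.429 0.292 0.192
v -1.758 0.015 0.565
v -1.797 -0.235 1.075
v -1.534 -0.38 1.559
v -1.053 -0.373 1.863
v -0.507 -0.217 1.891
v -0.068 0.04 1.635
v 0.123 0.314 1.175
v 0.007 0.52 0.657
f 1 12 6
f 1 6 2
f 1 2 8
f 1 8 11
f 1 11 12
f 2 6 10
f 6 12 5
f 12 11 3
f 11 8 7
f 8 2 9
f 4 10 5
f 4 5 3
f 4 3 7
f 4 7 9
f 4 9 10
f 5 10 6
f 3 5 12
f 7 3 11
f 9 7 8
f 10 9 2
f 14 13 16
f 14 16 15
f 16 13 17
f 16 17 15
f 17 13 18
f 17 18 15
f 18 13 19
f 18 19 15
f 19 13 20
f 19 20 15
f 20 13 21
f 20 21 15
f 21 13 22
f 21 22 15
f 22 13 23
f 22 23 15
f 23 13 24
f 23 24 15
f 24 13 25
f 24 25 15
f 25 13 14
f 25 14 15



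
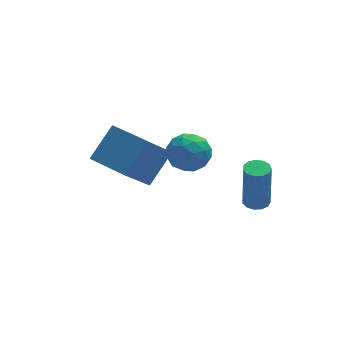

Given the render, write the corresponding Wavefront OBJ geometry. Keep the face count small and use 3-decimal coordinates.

v 1.808 -1.767 -0.298
v 2.333 -1.605 -0.28
v 2.298 -1.73 1.856
v 1.772 -1.893 1.838
v 2.161 -1.347 -0.268
v 2.126 -1.472 1.868
v 1.877 -1.223 -0.265
v 1.842 -1.348 1.871
v 1.571 -1.271 -0.273
v 1.536 -1.397 1.863
v 1.34 -1.477 -0.289
v 1.305 -1.603 1.847
v 1.258 -1.776 -0.308
v 1.223 -1.901 1.829
v 1.35 -2.071 -0.323
v 1.315 -2.196 1.813
v 1.587 -2.27 -0.331
v 1.552 -2.395 1.805
v 1.894 -2.31 -0.328
v 1.859 -2.435 1.808
v 2.174 -2.177 -0.316
v 2.139 -2.302 1.82
v 2.338 -1.914 -0.298
v 2.302 -2.039 1.838
v -0.18 2.662 0.616
v 0.566 2.797 -0.034
v -0.726 1.423 -0.266
v 0.02 1.558 -0.916
v 0.214 1.22 0.003
v 0.551 1.985 0.549
v -0.711 2.235 -0.849
v -0.374 3 -0.303
v 0.238 2.532 -0.939
v 0.81 1.905 -0.413
v -0.97 2.315 0.113
v -0.398 1.688 0.639
v 0.241 2.838 0.369
v -0.401 1.382 -0.669
v -0.287 1.183 -0.128
v 0.151 1.262 -0.51
v 0.232 2.361 0.711
v 0.671 2.44 0.329
v 0.464 1.513 0.351
v -0.831 1.78 -0.629
v -0.392 1.859 -1.011
v -0.311 2.958 0.21
v 0.127 3.037 -0.172
v -0.624 2.707 -0.651
v 0.487 2.762 -0.546
v 0.166 2.034 -1.065
v -0.264 2.431 -1.025
v -0.066 2.882 -0.704
v 0.823 2.393 -0.236
v 0.502 1.665 -0.755
v 0.616 1.466 -0.214
v 0.814 1.916 0.106
v 0.63 2.238 -0.769
v -0.662 2.555 0.455
v -0.983 1.827 -0.064
v -0.974 2.304 -0.406
v -0.776 2.754 -0.086
v -0.326 2.186 0.765
v -0.647 1.458 0.246
v -0.094 1.338 0.404
v 0.104 1.789 0.725
v -0.79 1.982 0.469
v -3.11 2.073 -0.682
v -4.254 1.105 0.929
v -2.063 2.886 0.55
v -3.206 1.918 2.161
v -1.954 0.642 -0.721
v -3.097 -0.326 0.89
v -0.906 1.455 0.511
v -2.05 0.487 2.122
f 2 1 5
f 2 5 3
f 3 5 6
f 3 6 4
f 5 1 7
f 5 7 6
f 6 7 8
f 6 8 4
f 7 1 9
f 7 9 8
f 8 9 10
f 8 10 4
f 9 1 11
f 9 11 10
f 10 11 12
f 10 12 4
f 11 1 13
f 11 13 12
f 12 13 14
f 12 14 4
f 13 1 15
f 13 15 14
f 14 15 16
f 14 16 4
f 15 1 17
f 15 17 16
f 16 17 18
f 16 18 4
f 17 1 19
f 17 19 18
f 18 19 20
f 18 20 4
f 19 1 21
f 19 21 20
f 20 21 22
f 20 22 4
f 21 1 23
f 21 23 22
f 22 23 24
f 22 24 4
f 23 1 2
f 23 2 24
f 24 2 3
f 24 3 4
f 25 62 41
f 62 36 65
f 41 65 30
f 62 65 41
f 25 41 37
f 41 30 42
f 37 42 26
f 41 42 37
f 25 37 46
f 37 26 47
f 46 47 32
f 37 47 46
f 25 46 58
f 46 32 61
f 58 61 35
f 46 61 58
f 25 58 62
f 58 35 66
f 62 66 36
f 58 66 62
f 26 42 53
f 42 30 56
f 53 56 34
f 42 56 53
f 30 65 43
f 65 36 64
f 43 64 29
f 65 64 43
f 36 66 63
f 66 35 59
f 63 59 27
f 66 59 63
f 35 61 60
f 61 32 48
f 60 48 31
f 61 48 60
f 32 47 52
f 47 26 49
f 52 49 33
f 47 49 52
f 28 54 40
f 54 34 55
f 40 55 29
f 54 55 40
f 28 40 38
f 40 29 39
f 38 39 27
f 40 39 38
f 28 38 45
f 38 27 44
f 45 44 31
f 38 44 45
f 28 45 50
f 45 31 51
f 50 51 33
f 45 51 50
f 28 50 54
f 50 33 57
f 54 57 34
f 50 57 54
f 29 55 43
f 55 34 56
f 43 56 30
f 55 56 43
f 27 39 63
f 39 29 64
f 63 64 36
f 39 64 63
f 31 44 60
f 44 27 59
f 60 59 35
f 44 59 60
f 33 51 52
f 51 31 48
f 52 48 32
f 51 48 52
f 34 57 53
f 57 33 49
f 53 49 26
f 57 49 53
f 68 70 67
f 71 68 67
f 67 70 69
f 69 71 67
f 68 74 70
f 72 68 71
f 72 74 68
f 70 74 69
f 73 71 69
f 69 74 73
f 73 72 71
f 74 72 73



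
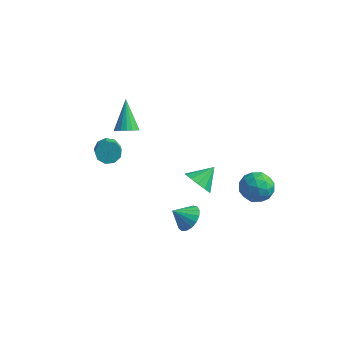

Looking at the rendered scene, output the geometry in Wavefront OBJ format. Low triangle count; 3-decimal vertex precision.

v 1.681 -0.872 -3.273
v 2.402 -1.336 -2.865
v 0.859 -1.388 -2.407
v 2.388 -0.94 -2.642
v 2.212 -0.528 -2.564
v 1.914 -0.195 -2.648
v 1.563 -0.017 -2.875
v 1.239 -0.035 -3.194
v 1.016 -0.245 -3.53
v 0.945 -0.598 -3.808
v 1.043 -1.014 -3.963
v 1.287 -1.398 -3.959
v 1.622 -1.661 -3.799
v 1.969 -1.743 -3.518
v 2.251 -1.626 -3.181
v 4.136 4.668 -4.384
v 4.81 3.743 -4.217
v 3.01 4.097 -3.003
v 3.684 3.172 -2.836
v 4.073 4.227 -2.567
v 4.769 4.58 -3.42
v 3.051 3.26 -3.8
v 3.747 3.613 -4.653
v 4.139 2.873 -3.856
v 4.771 3.471 -3.094
v 3.049 4.369 -4.126
v 3.681 4.967 -3.364
v 4.572 4.256 -4.422
v 3.248 3.584 -2.798
v 3.477 4.205 -2.64
v 3.873 3.661 -2.542
v 4.548 4.748 -3.954
v 4.944 4.204 -3.855
v 4.511 4.489 -2.885
v 2.876 3.636 -3.365
v 3.272 3.092 -3.266
v 3.947 4.179 -4.678
v 4.343 3.635 -4.58
v 3.309 3.351 -4.335
v 4.574 3.2 -4.111
v 3.912 2.865 -3.299
v 3.54 2.916 -3.866
v 3.949 3.124 -4.368
v 4.945 3.552 -3.663
v 4.283 3.216 -2.851
v 4.512 3.837 -2.693
v 4.921 4.044 -3.195
v 4.551 3.04 -3.451
v 3.537 4.624 -4.369
v 2.875 4.288 -3.557
v 2.899 3.796 -4.025
v 3.308 4.003 -4.527
v 3.908 4.975 -3.921
v 3.246 4.64 -3.109
v 3.871 4.716 -2.852
v 4.28 4.924 -3.354
v 3.269 4.8 -3.769
v -4.232 0.27 -0.133
v -3.742 0.091 -0.74
v -3.178 -0.829 -0.014
v -3.668 -0.65 0.593
v -3.517 0.478 -0.425
v -2.953 -0.442 0.301
v -3.626 0.767 0.027
v -3.062 -0.153 0.752
v -4.018 0.824 0.403
v -3.455 -0.096 1.129
v -4.511 0.621 0.529
v -3.947 -0.298 1.255
v -4.873 0.254 0.345
v -4.309 -0.665 1.071
v -4.935 -0.105 -0.062
v -4.371 -1.025 0.663
v -4.668 -0.29 -0.503
v -4.104 -1.209 0.223
v -4.197 -0.212 -0.771
v -3.633 -1.132 -0.045
v -3.048 0.519 1.984
v -2.328 0.763 2.108
v -3.772 1.861 3.556
v -2.442 0.981 1.869
v -2.677 1.107 1.653
v -2.984 1.116 1.503
v -3.305 1.008 1.448
v -3.574 0.802 1.499
v -3.739 0.541 1.647
v -3.767 0.275 1.861
v -3.653 0.057 2.1
v -3.419 -0.069 2.315
v -3.111 -0.079 2.466
v -2.79 0.03 2.521
v -2.521 0.235 2.469
v -2.356 0.497 2.322
v 3.036 -2.606 2.372
v 3.457 -2.25 1.586
v 3.564 -1.514 3.148
v 2.965 -2.028 1.608
v 2.495 -1.988 1.873
v 2.197 -2.145 2.296
v 2.165 -2.448 2.743
v 2.409 -2.801 3.072
v 2.853 -3.092 3.179
v 3.354 -3.228 3.029
v 3.755 -3.167 2.671
v 3.927 -2.927 2.217
v 3.816 -2.586 1.813
f 2 1 4
f 2 4 3
f 4 1 5
f 4 5 3
f 5 1 6
f 5 6 3
f 6 1 7
f 6 7 3
f 7 1 8
f 7 8 3
f 8 1 9
f 8 9 3
f 9 1 10
f 9 10 3
f 10 1 11
f 10 11 3
f 11 1 12
f 11 12 3
f 12 1 13
f 12 13 3
f 13 1 14
f 13 14 3
f 14 1 15
f 14 15 3
f 15 1 2
f 15 2 3
f 16 53 32
f 53 27 56
f 32 56 21
f 53 56 32
f 16 32 28
f 32 21 33
f 28 33 17
f 32 33 28
f 16 28 37
f 28 17 38
f 37 38 23
f 28 38 37
f 16 37 49
f 37 23 52
f 49 52 26
f 37 52 49
f 16 49 53
f 49 26 57
f 53 57 27
f 49 57 53
f 17 33 44
f 33 21 47
f 44 47 25
f 33 47 44
f 21 56 34
f 56 27 55
f 34 55 20
f 56 55 34
f 27 57 54
f 57 26 50
f 54 50 18
f 57 50 54
f 26 52 51
f 52 23 39
f 51 39 22
f 52 39 51
f 23 38 43
f 38 17 40
f 43 40 24
f 38 40 43
f 19 45 31
f 45 25 46
f 31 46 20
f 45 46 31
f 19 31 29
f 31 20 30
f 29 30 18
f 31 30 29
f 19 29 36
f 29 18 35
f 36 35 22
f 29 35 36
f 19 36 41
f 36 22 42
f 41 42 24
f 36 42 41
f 19 41 45
f 41 24 48
f 45 48 25
f 41 48 45
f 20 46 34
f 46 25 47
f 34 47 21
f 46 47 34
f 18 30 54
f 30 20 55
f 54 55 27
f 30 55 54
f 22 35 51
f 35 18 50
f 51 50 26
f 35 50 51
f 24 42 43
f 42 22 39
f 43 39 23
f 42 39 43
f 25 48 44
f 48 24 40
f 44 40 17
f 48 40 44
f 59 58 62
f 59 62 60
f 60 62 63
f 60 63 61
f 62 58 64
f 62 64 63
f 63 64 65
f 63 65 61
f 64 58 66
f 64 66 65
f 65 66 67
f 65 67 61
f 66 58 68
f 66 68 67
f 67 68 69
f 67 69 61
f 68 58 70
f 68 70 69
f 69 70 71
f 69 71 61
f 70 58 72
f 70 72 71
f 71 72 73
f 71 73 61
f 72 58 74
f 72 74 73
f 73 74 75
f 73 75 61
f 74 58 76
f 74 76 75
f 75 76 77
f 75 77 61
f 76 58 59
f 76 59 77
f 77 59 60
f 77 60 61
f 79 78 81
f 79 81 80
f 81 78 82
f 81 82 80
f 82 78 83
f 82 83 80
f 83 78 84
f 83 84 80
f 84 78 85
f 84 85 80
f 85 78 86
f 85 86 80
f 86 78 87
f 86 87 80
f 87 78 88
f 87 88 80
f 88 78 89
f 88 89 80
f 89 78 90
f 89 90 80
f 90 78 91
f 90 91 80
f 91 78 92
f 91 92 80
f 92 78 93
f 92 93 80
f 93 78 79
f 93 79 80
f 95 94 97
f 95 97 96
f 97 94 98
f 97 98 96
f 98 94 99
f 98 99 96
f 99 94 100
f 99 100 96
f 100 94 101
f 100 101 96
f 101 94 102
f 101 102 96
f 102 94 103
f 102 103 96
f 103 94 104
f 103 104 96
f 104 94 105
f 104 105 96
f 105 94 106
f 105 106 96
f 106 94 95
f 106 95 96



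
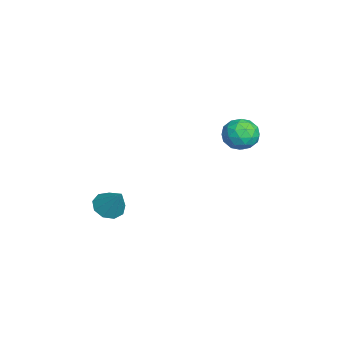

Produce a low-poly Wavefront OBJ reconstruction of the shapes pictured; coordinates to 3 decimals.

v -3.248 3.557 3.891
v -2.208 3.471 4.216
v -3.112 2.009 3.044
v -2.072 1.923 3.369
v -2.882 1.839 4.099
v -2.966 2.795 4.623
v -2.354 2.685 2.637
v -2.438 3.641 3.161
v -1.655 2.931 3.441
v -1.981 2.409 4.345
v -3.339 3.071 2.915
v -3.665 2.549 3.819
v -2.74 3.65 4.128
v -2.58 1.83 3.132
v -3.056 1.781 3.561
v -2.445 1.73 3.753
v -3.185 3.253 4.367
v -2.574 3.202 4.558
v -2.97 2.243 4.489
v -2.746 2.278 2.702
v -2.135 2.227 2.893
v -2.875 3.75 3.507
v -2.264 3.699 3.699
v -2.35 3.237 2.771
v -1.804 3.282 3.864
v -1.724 2.372 3.366
v -1.89 2.82 2.936
v -1.939 3.382 3.243
v -1.995 2.975 4.395
v -1.915 2.065 3.897
v -2.391 2.015 4.326
v -2.441 2.578 4.634
v -1.67 2.658 3.939
v -3.405 3.415 3.363
v -3.325 2.505 2.865
v -2.879 2.902 2.626
v -2.929 3.465 2.934
v -3.596 3.108 3.894
v -3.516 2.198 3.396
v -3.381 2.098 4.017
v -3.43 2.66 4.324
v -3.65 2.822 3.321
v -1.356 -4.222 -1.012
v -0.807 -4.985 -1.002
v -0.404 -3.518 0.512
v -0.546 -4.532 -1.375
v -0.663 -3.933 -1.578
v -1.104 -3.47 -1.517
v -1.663 -3.358 -1.219
v -2.078 -3.651 -0.825
v -2.155 -4.211 -0.518
v -1.858 -4.776 -0.443
v -1.326 -5.082 -0.634
f 1 38 17
f 38 12 41
f 17 41 6
f 38 41 17
f 1 17 13
f 17 6 18
f 13 18 2
f 17 18 13
f 1 13 22
f 13 2 23
f 22 23 8
f 13 23 22
f 1 22 34
f 22 8 37
f 34 37 11
f 22 37 34
f 1 34 38
f 34 11 42
f 38 42 12
f 34 42 38
f 2 18 29
f 18 6 32
f 29 32 10
f 18 32 29
f 6 41 19
f 41 12 40
f 19 40 5
f 41 40 19
f 12 42 39
f 42 11 35
f 39 35 3
f 42 35 39
f 11 37 36
f 37 8 24
f 36 24 7
f 37 24 36
f 8 23 28
f 23 2 25
f 28 25 9
f 23 25 28
f 4 30 16
f 30 10 31
f 16 31 5
f 30 31 16
f 4 16 14
f 16 5 15
f 14 15 3
f 16 15 14
f 4 14 21
f 14 3 20
f 21 20 7
f 14 20 21
f 4 21 26
f 21 7 27
f 26 27 9
f 21 27 26
f 4 26 30
f 26 9 33
f 30 33 10
f 26 33 30
f 5 31 19
f 31 10 32
f 19 32 6
f 31 32 19
f 3 15 39
f 15 5 40
f 39 40 12
f 15 40 39
f 7 20 36
f 20 3 35
f 36 35 11
f 20 35 36
f 9 27 28
f 27 7 24
f 28 24 8
f 27 24 28
f 10 33 29
f 33 9 25
f 29 25 2
f 33 25 29
f 44 43 46
f 44 46 45
f 46 43 47
f 46 47 45
f 47 43 48
f 47 48 45
f 48 43 49
f 48 49 45
f 49 43 50
f 49 50 45
f 50 43 51
f 50 51 45
f 51 43 52
f 51 52 45
f 52 43 53
f 52 53 45
f 53 43 44
f 53 44 45



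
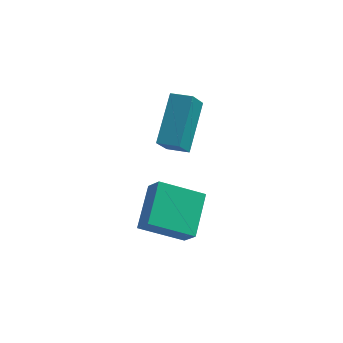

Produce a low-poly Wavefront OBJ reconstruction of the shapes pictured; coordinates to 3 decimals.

v 1.731 -2.241 1.959
v 1.919 -0.609 3.284
v 1.961 -1.547 1.072
v 2.15 0.085 2.396
v 2.55 -2.405 2.044
v 2.739 -0.773 3.368
v 2.781 -1.711 1.156
v 2.969 -0.079 2.481
v 1.76 -3.992 -0.85
v 1.853 -2.424 0.05
v 1.301 -3.546 -1.579
v 1.394 -1.978 -0.679
v 3.326 -3.642 -1.621
v 3.419 -2.074 -0.721
v 2.867 -3.196 -2.35
v 2.96 -1.628 -1.45
f 2 4 1
f 5 2 1
f 1 4 3
f 3 5 1
f 2 8 4
f 6 2 5
f 6 8 2
f 4 8 3
f 7 5 3
f 3 8 7
f 7 6 5
f 8 6 7
f 10 12 9
f 13 10 9
f 9 12 11
f 11 13 9
f 10 16 12
f 14 10 13
f 14 16 10
f 12 16 11
f 15 13 11
f 11 16 15
f 15 14 13
f 16 14 15



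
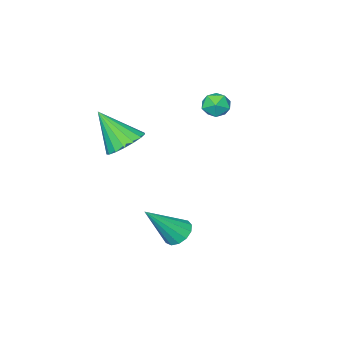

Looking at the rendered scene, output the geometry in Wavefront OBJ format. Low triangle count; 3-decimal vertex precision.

v -2.342 -1.189 3.751
v -1.731 -1.026 3.493
v -2.529 -1.854 2.887
v -1.918 -1.691 2.629
v -1.959 -2.067 3.199
v -1.844 -1.656 3.732
v -2.416 -1.224 2.648
v -2.301 -0.813 3.181
v -1.777 -1.047 2.811
v -1.494 -1.568 3.152
v -2.766 -1.312 3.228
v -2.483 -1.833 3.569
v 1.838 -2.148 2.17
v 2.648 -1.755 2.197
v 2.322 -3.252 3.65
v 2.406 -1.512 2.458
v 2.034 -1.414 2.653
v 1.618 -1.484 2.737
v 1.252 -1.706 2.691
v 1.02 -2.029 2.525
v 0.975 -2.38 2.278
v 1.128 -2.677 2.007
v 1.444 -2.853 1.772
v 1.85 -2.867 1.629
v 2.253 -2.716 1.609
v 2.561 -2.436 1.718
v 2.704 -2.089 1.93
v 0.869 -0.186 -2.336
v 1.165 -0.671 -2.729
v 2.171 -0.634 -0.804
v 1.359 -0.341 -2.797
v 1.398 0.038 -2.719
v 1.269 0.346 -2.52
v 1.013 0.485 -2.262
v 0.711 0.411 -2.028
v 0.46 0.147 -1.892
v 0.339 -0.222 -1.897
v 0.386 -0.58 -2.041
v 0.587 -0.813 -2.28
v 0.877 -0.847 -2.536
f 1 12 6
f 1 6 2
f 1 2 8
f 1 8 11
f 1 11 12
f 2 6 10
f 6 12 5
f 12 11 3
f 11 8 7
f 8 2 9
f 4 10 5
f 4 5 3
f 4 3 7
f 4 7 9
f 4 9 10
f 5 10 6
f 3 5 12
f 7 3 11
f 9 7 8
f 10 9 2
f 14 13 16
f 14 16 15
f 16 13 17
f 16 17 15
f 17 13 18
f 17 18 15
f 18 13 19
f 18 19 15
f 19 13 20
f 19 20 15
f 20 13 21
f 20 21 15
f 21 13 22
f 21 22 15
f 22 13 23
f 22 23 15
f 23 13 24
f 23 24 15
f 24 13 25
f 24 25 15
f 25 13 26
f 25 26 15
f 26 13 27
f 26 27 15
f 27 13 14
f 27 14 15
f 29 28 31
f 29 31 30
f 31 28 32
f 31 32 30
f 32 28 33
f 32 33 30
f 33 28 34
f 33 34 30
f 34 28 35
f 34 35 30
f 35 28 36
f 35 36 30
f 36 28 37
f 36 37 30
f 37 28 38
f 37 38 30
f 38 28 39
f 38 39 30
f 39 28 40
f 39 40 30
f 40 28 29
f 40 29 30



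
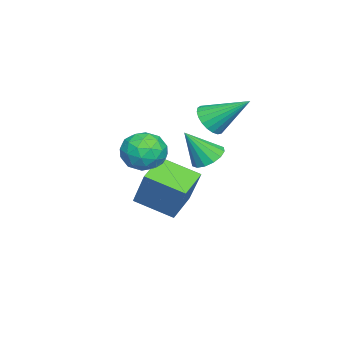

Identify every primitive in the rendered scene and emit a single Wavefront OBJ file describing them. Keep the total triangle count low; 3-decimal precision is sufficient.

v -0.78 -0.249 -2.41
v 0.163 -0.646 -2.222
v -1.463 -1.374 -1.358
v -0.52 -1.771 -1.17
v -0.762 -0.819 -0.825
v -0.34 -0.124 -1.475
v -0.96 -1.896 -2.105
v -0.538 -1.201 -2.755
v 0.052 -1.664 -2.033
v 0.175 -0.998 -1.242
v -1.475 -1.022 -2.338
v -1.352 -0.356 -1.547
v -0.249 -0.349 -2.408
v -1.051 -1.671 -1.172
v -1.194 -1.112 -0.969
v -0.639 -1.345 -0.858
v -0.545 -0.042 -1.969
v 0.01 -0.275 -1.859
v -0.534 -0.377 -1.038
v -1.31 -1.745 -1.721
v -0.755 -1.978 -1.611
v -0.661 -0.675 -2.722
v -0.106 -0.908 -2.611
v -0.766 -1.643 -2.542
v 0.241 -1.18 -2.187
v -0.16 -1.841 -1.568
v -0.419 -1.915 -2.118
v -0.171 -1.507 -2.5
v 0.313 -0.789 -1.722
v -0.089 -1.45 -1.103
v -0.231 -0.891 -0.901
v 0.017 -0.482 -1.283
v 0.248 -1.387 -1.611
v -1.211 -0.57 -2.477
v -1.613 -1.231 -1.858
v -1.317 -1.538 -2.297
v -1.069 -1.129 -2.679
v -1.14 -0.179 -2.012
v -1.541 -0.84 -1.393
v -1.129 -0.513 -1.08
v -0.881 -0.105 -1.462
v -1.548 -0.633 -1.969
v -1.602 1.449 -0.108
v -0.946 1.751 -0.496
v -1.618 3.071 1.128
v -1.203 1.885 -0.676
v -1.528 1.944 -0.757
v -1.867 1.917 -0.727
v -2.16 1.809 -0.589
v -2.356 1.639 -0.368
v -2.422 1.436 -0.102
v -2.346 1.235 0.162
v -2.141 1.071 0.38
v -1.843 0.972 0.514
v -1.504 0.956 0.54
v -1.181 1.025 0.454
v -0.931 1.167 0.27
v -0.797 1.358 0.022
v -0.802 1.565 -0.25
v 1.675 2.366 -0.619
v 2.029 1.856 -1.039
v 2.145 1.574 0.739
v 2.294 2.131 -0.97
v 2.393 2.469 -0.807
v 2.299 2.78 -0.594
v 2.038 2.979 -0.387
v 1.68 3.014 -0.242
v 1.32 2.876 -0.198
v 1.055 2.6 -0.267
v 0.956 2.262 -0.43
v 1.05 1.952 -0.643
v 1.311 1.752 -0.85
v 1.669 1.717 -0.995
v -2.251 -1.338 -4.252
v -1.503 -0.604 -2.432
v -2.239 0.394 -4.956
v -1.49 1.128 -3.136
v -0.85 -1.548 -4.744
v -0.101 -0.814 -2.924
v -0.837 0.184 -5.448
v -0.089 0.918 -3.628
f 1 38 17
f 38 12 41
f 17 41 6
f 38 41 17
f 1 17 13
f 17 6 18
f 13 18 2
f 17 18 13
f 1 13 22
f 13 2 23
f 22 23 8
f 13 23 22
f 1 22 34
f 22 8 37
f 34 37 11
f 22 37 34
f 1 34 38
f 34 11 42
f 38 42 12
f 34 42 38
f 2 18 29
f 18 6 32
f 29 32 10
f 18 32 29
f 6 41 19
f 41 12 40
f 19 40 5
f 41 40 19
f 12 42 39
f 42 11 35
f 39 35 3
f 42 35 39
f 11 37 36
f 37 8 24
f 36 24 7
f 37 24 36
f 8 23 28
f 23 2 25
f 28 25 9
f 23 25 28
f 4 30 16
f 30 10 31
f 16 31 5
f 30 31 16
f 4 16 14
f 16 5 15
f 14 15 3
f 16 15 14
f 4 14 21
f 14 3 20
f 21 20 7
f 14 20 21
f 4 21 26
f 21 7 27
f 26 27 9
f 21 27 26
f 4 26 30
f 26 9 33
f 30 33 10
f 26 33 30
f 5 31 19
f 31 10 32
f 19 32 6
f 31 32 19
f 3 15 39
f 15 5 40
f 39 40 12
f 15 40 39
f 7 20 36
f 20 3 35
f 36 35 11
f 20 35 36
f 9 27 28
f 27 7 24
f 28 24 8
f 27 24 28
f 10 33 29
f 33 9 25
f 29 25 2
f 33 25 29
f 44 43 46
f 44 46 45
f 46 43 47
f 46 47 45
f 47 43 48
f 47 48 45
f 48 43 49
f 48 49 45
f 49 43 50
f 49 50 45
f 50 43 51
f 50 51 45
f 51 43 52
f 51 52 45
f 52 43 53
f 52 53 45
f 53 43 54
f 53 54 45
f 54 43 55
f 54 55 45
f 55 43 56
f 55 56 45
f 56 43 57
f 56 57 45
f 57 43 58
f 57 58 45
f 58 43 59
f 58 59 45
f 59 43 44
f 59 44 45
f 61 60 63
f 61 63 62
f 63 60 64
f 63 64 62
f 64 60 65
f 64 65 62
f 65 60 66
f 65 66 62
f 66 60 67
f 66 67 62
f 67 60 68
f 67 68 62
f 68 60 69
f 68 69 62
f 69 60 70
f 69 70 62
f 70 60 71
f 70 71 62
f 71 60 72
f 71 72 62
f 72 60 73
f 72 73 62
f 73 60 61
f 73 61 62
f 75 77 74
f 78 75 74
f 74 77 76
f 76 78 74
f 75 81 77
f 79 75 78
f 79 81 75
f 77 81 76
f 80 78 76
f 76 81 80
f 80 79 78
f 81 79 80



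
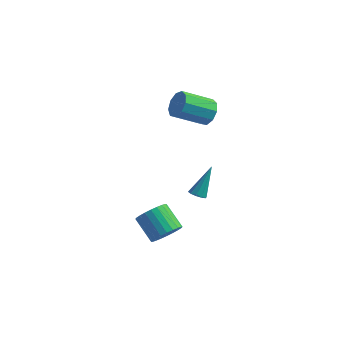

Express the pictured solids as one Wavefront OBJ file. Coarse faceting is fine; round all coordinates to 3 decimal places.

v 1.644 -4.195 -1.67
v 2.209 -3.538 -1.361
v 1.022 -2.968 -0.4
v 0.456 -3.625 -0.71
v 2.059 -3.375 -1.643
v 0.872 -2.805 -0.683
v 1.846 -3.336 -1.929
v 0.659 -2.766 -0.969
v 1.603 -3.428 -2.176
v 0.415 -2.858 -1.216
v 1.365 -3.637 -2.346
v 0.178 -3.067 -1.386
v 1.17 -3.93 -2.413
v -0.017 -3.36 -1.453
v 1.047 -4.264 -2.367
v -0.14 -3.695 -1.407
v 1.015 -4.588 -2.215
v -0.173 -4.018 -1.254
v 1.078 -4.852 -1.98
v -0.109 -4.282 -1.019
v 1.228 -5.015 -1.697
v 0.041 -4.445 -0.737
v 1.441 -5.054 -1.411
v 0.254 -4.484 -0.451
v 1.685 -4.962 -1.164
v 0.497 -4.392 -0.204
v 1.922 -4.753 -0.994
v 0.735 -4.183 -0.034
v 2.117 -4.46 -0.927
v 0.93 -3.89 0.033
v 2.24 -4.125 -0.973
v 1.053 -3.556 -0.013
v 2.273 -3.802 -1.126
v 1.085 -3.232 -0.165
v 0.582 3.005 2.666
v 0.999 3.179 3.421
v -0.324 2.068 4.409
v -0.742 1.895 3.654
v 0.575 3.594 3.32
v -0.748 2.484 4.308
v 0.155 3.734 2.913
v -1.169 2.623 3.901
v -0.067 3.533 2.391
v -1.39 2.422 3.378
v 0.016 3.085 1.997
v -1.308 1.974 2.985
v 0.363 2.599 1.917
v -0.961 1.489 2.904
v 0.812 2.304 2.187
v -0.511 1.194 3.175
v 1.154 2.337 2.681
v -0.169 1.226 3.669
v 1.228 2.682 3.169
v -0.096 1.572 4.156
v 0.871 1.055 -2.68
v 1.321 1.257 -2.901
v 1.209 2.145 -1
v 1.067 1.459 -2.981
v 0.739 1.506 -2.946
v 0.461 1.382 -2.809
v 0.34 1.132 -2.623
v 0.422 0.854 -2.459
v 0.676 0.652 -2.379
v 1.004 0.604 -2.414
v 1.282 0.729 -2.551
v 1.403 0.978 -2.737
f 2 1 5
f 2 5 3
f 3 5 6
f 3 6 4
f 5 1 7
f 5 7 6
f 6 7 8
f 6 8 4
f 7 1 9
f 7 9 8
f 8 9 10
f 8 10 4
f 9 1 11
f 9 11 10
f 10 11 12
f 10 12 4
f 11 1 13
f 11 13 12
f 12 13 14
f 12 14 4
f 13 1 15
f 13 15 14
f 14 15 16
f 14 16 4
f 15 1 17
f 15 17 16
f 16 17 18
f 16 18 4
f 17 1 19
f 17 19 18
f 18 19 20
f 18 20 4
f 19 1 21
f 19 21 20
f 20 21 22
f 20 22 4
f 21 1 23
f 21 23 22
f 22 23 24
f 22 24 4
f 23 1 25
f 23 25 24
f 24 25 26
f 24 26 4
f 25 1 27
f 25 27 26
f 26 27 28
f 26 28 4
f 27 1 29
f 27 29 28
f 28 29 30
f 28 30 4
f 29 1 31
f 29 31 30
f 30 31 32
f 30 32 4
f 31 1 33
f 31 33 32
f 32 33 34
f 32 34 4
f 33 1 2
f 33 2 34
f 34 2 3
f 34 3 4
f 36 35 39
f 36 39 37
f 37 39 40
f 37 40 38
f 39 35 41
f 39 41 40
f 40 41 42
f 40 42 38
f 41 35 43
f 41 43 42
f 42 43 44
f 42 44 38
f 43 35 45
f 43 45 44
f 44 45 46
f 44 46 38
f 45 35 47
f 45 47 46
f 46 47 48
f 46 48 38
f 47 35 49
f 47 49 48
f 48 49 50
f 48 50 38
f 49 35 51
f 49 51 50
f 50 51 52
f 50 52 38
f 51 35 53
f 51 53 52
f 52 53 54
f 52 54 38
f 53 35 36
f 53 36 54
f 54 36 37
f 54 37 38
f 56 55 58
f 56 58 57
f 58 55 59
f 58 59 57
f 59 55 60
f 59 60 57
f 60 55 61
f 60 61 57
f 61 55 62
f 61 62 57
f 62 55 63
f 62 63 57
f 63 55 64
f 63 64 57
f 64 55 65
f 64 65 57
f 65 55 66
f 65 66 57
f 66 55 56
f 66 56 57



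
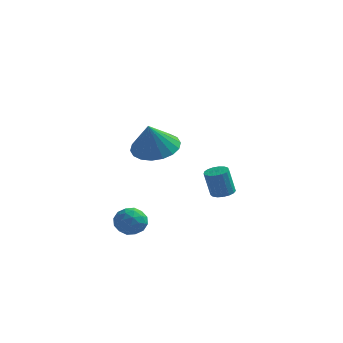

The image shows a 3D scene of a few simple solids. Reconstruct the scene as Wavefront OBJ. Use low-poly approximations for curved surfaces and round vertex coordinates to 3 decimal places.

v -2.516 -0.34 1.192
v -1.792 0.351 1.541
v -2.644 -0.9 2.568
v -2.197 0.585 1.599
v -2.665 0.637 1.576
v -3.104 0.494 1.477
v -3.427 0.187 1.322
v -3.569 -0.225 1.141
v -3.502 -0.66 0.971
v -3.24 -1.031 0.844
v -2.835 -1.266 0.786
v -2.367 -1.317 0.809
v -1.928 -1.175 0.908
v -1.606 -0.867 1.063
v -1.464 -0.455 1.244
v -1.53 -0.021 1.414
v -3.572 -2.651 -2.07
v -3.228 -2.101 -1.7
v -2.592 -2.799 -2.76
v -2.248 -2.249 -2.39
v -2.39 -2.898 -2.048
v -2.995 -2.806 -1.621
v -2.825 -2.094 -2.839
v -3.43 -2.002 -2.412
v -2.766 -1.757 -2.175
v -2.497 -2.253 -1.687
v -3.323 -2.647 -2.773
v -3.054 -3.143 -2.285
v -3.486 -2.363 -1.824
v -2.334 -2.537 -2.636
v -2.417 -2.918 -2.435
v -2.215 -2.595 -2.217
v -3.349 -2.777 -1.778
v -3.147 -2.454 -1.561
v -2.654 -2.922 -1.765
v -2.673 -2.446 -2.899
v -2.471 -2.123 -2.682
v -3.605 -2.305 -2.243
v -3.403 -1.982 -2.025
v -3.166 -1.978 -2.695
v -3.012 -1.837 -1.886
v -2.436 -1.925 -2.292
v -2.775 -1.834 -2.555
v -3.131 -1.78 -2.305
v -2.854 -2.129 -1.599
v -2.278 -2.216 -2.005
v -2.362 -2.597 -1.804
v -2.718 -2.543 -1.553
v -2.583 -1.927 -1.878
v -3.542 -2.684 -2.455
v -2.966 -2.771 -2.861
v -3.102 -2.357 -2.907
v -3.458 -2.303 -2.656
v -3.384 -2.975 -2.168
v -2.808 -3.063 -2.574
v -2.689 -3.12 -2.155
v -3.045 -3.066 -1.905
v -3.237 -2.973 -2.582
v -0.61 3.254 -2.757
v -0.088 3.076 -2.662
v -0.367 2.949 -1.368
v -0.89 3.126 -1.463
v -0.072 3.342 -2.632
v -0.351 3.214 -1.338
v -0.179 3.587 -2.631
v -0.458 3.46 -1.337
v -0.385 3.757 -2.659
v -0.664 3.629 -1.365
v -0.642 3.811 -2.709
v -0.922 3.683 -1.415
v -0.893 3.737 -2.77
v -1.172 3.61 -1.476
v -1.078 3.553 -2.829
v -1.358 3.425 -1.535
v -1.157 3.3 -2.87
v -1.436 3.172 -1.576
v -1.11 3.036 -2.886
v -1.389 2.909 -1.592
v -0.949 2.823 -2.873
v -1.228 2.695 -1.578
v -0.71 2.708 -2.832
v -0.989 2.58 -1.538
v -0.448 2.718 -2.775
v -0.728 2.591 -1.481
v -0.224 2.851 -2.713
v -0.503 2.723 -1.419
f 2 1 4
f 2 4 3
f 4 1 5
f 4 5 3
f 5 1 6
f 5 6 3
f 6 1 7
f 6 7 3
f 7 1 8
f 7 8 3
f 8 1 9
f 8 9 3
f 9 1 10
f 9 10 3
f 10 1 11
f 10 11 3
f 11 1 12
f 11 12 3
f 12 1 13
f 12 13 3
f 13 1 14
f 13 14 3
f 14 1 15
f 14 15 3
f 15 1 16
f 15 16 3
f 16 1 2
f 16 2 3
f 17 54 33
f 54 28 57
f 33 57 22
f 54 57 33
f 17 33 29
f 33 22 34
f 29 34 18
f 33 34 29
f 17 29 38
f 29 18 39
f 38 39 24
f 29 39 38
f 17 38 50
f 38 24 53
f 50 53 27
f 38 53 50
f 17 50 54
f 50 27 58
f 54 58 28
f 50 58 54
f 18 34 45
f 34 22 48
f 45 48 26
f 34 48 45
f 22 57 35
f 57 28 56
f 35 56 21
f 57 56 35
f 28 58 55
f 58 27 51
f 55 51 19
f 58 51 55
f 27 53 52
f 53 24 40
f 52 40 23
f 53 40 52
f 24 39 44
f 39 18 41
f 44 41 25
f 39 41 44
f 20 46 32
f 46 26 47
f 32 47 21
f 46 47 32
f 20 32 30
f 32 21 31
f 30 31 19
f 32 31 30
f 20 30 37
f 30 19 36
f 37 36 23
f 30 36 37
f 20 37 42
f 37 23 43
f 42 43 25
f 37 43 42
f 20 42 46
f 42 25 49
f 46 49 26
f 42 49 46
f 21 47 35
f 47 26 48
f 35 48 22
f 47 48 35
f 19 31 55
f 31 21 56
f 55 56 28
f 31 56 55
f 23 36 52
f 36 19 51
f 52 51 27
f 36 51 52
f 25 43 44
f 43 23 40
f 44 40 24
f 43 40 44
f 26 49 45
f 49 25 41
f 45 41 18
f 49 41 45
f 60 59 63
f 60 63 61
f 61 63 64
f 61 64 62
f 63 59 65
f 63 65 64
f 64 65 66
f 64 66 62
f 65 59 67
f 65 67 66
f 66 67 68
f 66 68 62
f 67 59 69
f 67 69 68
f 68 69 70
f 68 70 62
f 69 59 71
f 69 71 70
f 70 71 72
f 70 72 62
f 71 59 73
f 71 73 72
f 72 73 74
f 72 74 62
f 73 59 75
f 73 75 74
f 74 75 76
f 74 76 62
f 75 59 77
f 75 77 76
f 76 77 78
f 76 78 62
f 77 59 79
f 77 79 78
f 78 79 80
f 78 80 62
f 79 59 81
f 79 81 80
f 80 81 82
f 80 82 62
f 81 59 83
f 81 83 82
f 82 83 84
f 82 84 62
f 83 59 85
f 83 85 84
f 84 85 86
f 84 86 62
f 85 59 60
f 85 60 86
f 86 60 61
f 86 61 62



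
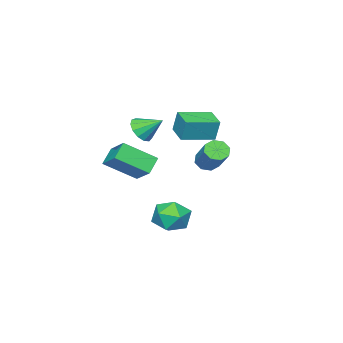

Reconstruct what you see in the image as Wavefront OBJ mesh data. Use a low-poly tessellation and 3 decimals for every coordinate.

v -2.206 -2.485 -0.183
v -1.559 -2.861 -0.23
v -0.647 -1.472 1.197
v -1.294 -1.095 1.243
v -1.596 -2.44 -0.617
v -0.684 -1.05 0.809
v -1.99 -2.044 -0.75
v -1.079 -0.654 0.676
v -2.511 -1.907 -0.551
v -1.599 -0.517 0.875
v -2.853 -2.108 -0.137
v -1.941 -0.719 1.29
v -2.816 -2.53 0.251
v -1.904 -1.14 1.677
v -2.421 -2.926 0.384
v -1.51 -1.536 1.81
v -1.901 -3.063 0.185
v -0.989 -1.673 1.611
v 1.094 -1.24 -3.839
v 2.168 -1.761 -3.736
v 0.352 -2.519 -2.584
v 1.426 -3.04 -2.481
v 1.249 -1.941 -2.038
v 1.707 -1.15 -2.813
v 0.813 -3.13 -3.507
v 1.271 -2.339 -4.282
v 1.994 -2.929 -3.531
v 2.264 -2.195 -2.623
v 0.256 -2.085 -3.697
v 0.526 -1.351 -2.789
v 1.153 -4.059 0.202
v 1.696 -2.689 1.146
v 2.05 -3.88 -0.575
v 2.594 -2.51 0.369
v 2.426 -5.37 1.371
v 2.97 -4 2.315
v 3.324 -5.191 0.594
v 3.867 -3.821 1.538
v 1.396 -1.936 3.363
v 1.386 -1.617 4.674
v -0.262 -0.979 3.117
v -0.272 -0.66 4.429
v 2.092 -0.8 3.091
v 2.082 -0.481 4.403
v 0.434 0.157 2.846
v 0.424 0.476 4.157
v 2.131 -3.472 3.156
v 2.568 -2.924 2.624
v 1.729 -2.328 4.004
v 2.106 -2.953 2.445
v 1.652 -3.148 2.492
v 1.351 -3.445 2.75
v 1.297 -3.751 3.136
v 1.507 -3.968 3.529
v 1.916 -4.028 3.803
v 2.393 -3.911 3.872
v 2.787 -3.655 3.713
v 2.972 -3.341 3.377
v 2.891 -3.068 2.971
f 2 1 5
f 2 5 3
f 3 5 6
f 3 6 4
f 5 1 7
f 5 7 6
f 6 7 8
f 6 8 4
f 7 1 9
f 7 9 8
f 8 9 10
f 8 10 4
f 9 1 11
f 9 11 10
f 10 11 12
f 10 12 4
f 11 1 13
f 11 13 12
f 12 13 14
f 12 14 4
f 13 1 15
f 13 15 14
f 14 15 16
f 14 16 4
f 15 1 17
f 15 17 16
f 16 17 18
f 16 18 4
f 17 1 2
f 17 2 18
f 18 2 3
f 18 3 4
f 19 30 24
f 19 24 20
f 19 20 26
f 19 26 29
f 19 29 30
f 20 24 28
f 24 30 23
f 30 29 21
f 29 26 25
f 26 20 27
f 22 28 23
f 22 23 21
f 22 21 25
f 22 25 27
f 22 27 28
f 23 28 24
f 21 23 30
f 25 21 29
f 27 25 26
f 28 27 20
f 32 34 31
f 35 32 31
f 31 34 33
f 33 35 31
f 32 38 34
f 36 32 35
f 36 38 32
f 34 38 33
f 37 35 33
f 33 38 37
f 37 36 35
f 38 36 37
f 40 42 39
f 43 40 39
f 39 42 41
f 41 43 39
f 40 46 42
f 44 40 43
f 44 46 40
f 42 46 41
f 45 43 41
f 41 46 45
f 45 44 43
f 46 44 45
f 48 47 50
f 48 50 49
f 50 47 51
f 50 51 49
f 51 47 52
f 51 52 49
f 52 47 53
f 52 53 49
f 53 47 54
f 53 54 49
f 54 47 55
f 54 55 49
f 55 47 56
f 55 56 49
f 56 47 57
f 56 57 49
f 57 47 58
f 57 58 49
f 58 47 59
f 58 59 49
f 59 47 48
f 59 48 49

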